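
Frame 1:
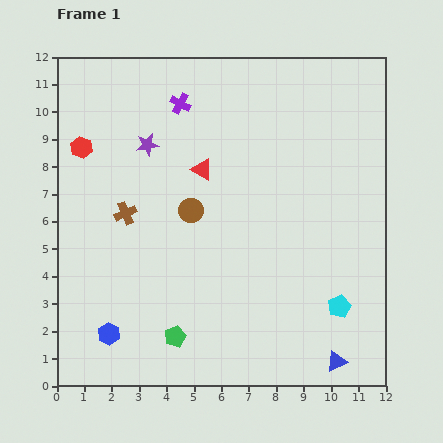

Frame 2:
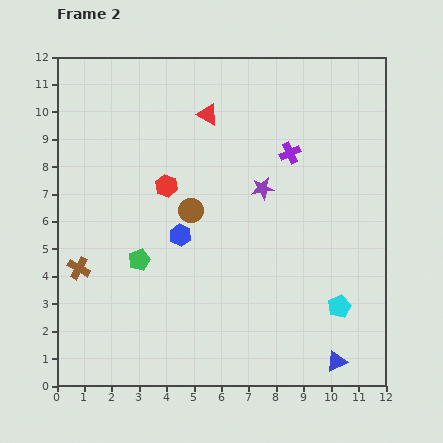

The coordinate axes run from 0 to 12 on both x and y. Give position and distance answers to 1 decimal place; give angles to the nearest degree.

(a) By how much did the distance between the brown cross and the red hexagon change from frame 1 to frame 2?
+1.5

Distance in frame 1: 2.9. Distance in frame 2: 4.4.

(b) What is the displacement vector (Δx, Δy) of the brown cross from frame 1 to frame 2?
(-1.7, -2.0)

The brown cross was at (2.5, 6.3) in frame 1 and (0.8, 4.3) in frame 2.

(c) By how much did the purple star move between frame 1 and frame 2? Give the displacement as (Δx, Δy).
(4.2, -1.6)

The purple star was at (3.3, 8.8) in frame 1 and (7.5, 7.2) in frame 2.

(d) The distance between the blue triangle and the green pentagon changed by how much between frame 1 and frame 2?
+2.1

Distance in frame 1: 6.0. Distance in frame 2: 8.1.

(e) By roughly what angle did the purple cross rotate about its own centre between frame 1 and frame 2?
38° clockwise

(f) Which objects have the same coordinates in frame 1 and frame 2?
the brown circle, the cyan pentagon, the blue triangle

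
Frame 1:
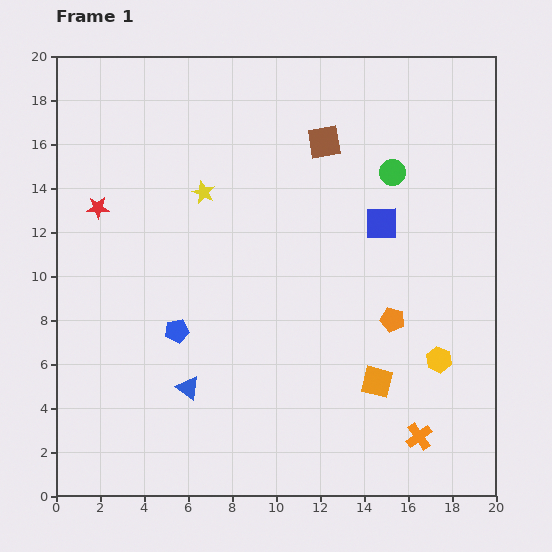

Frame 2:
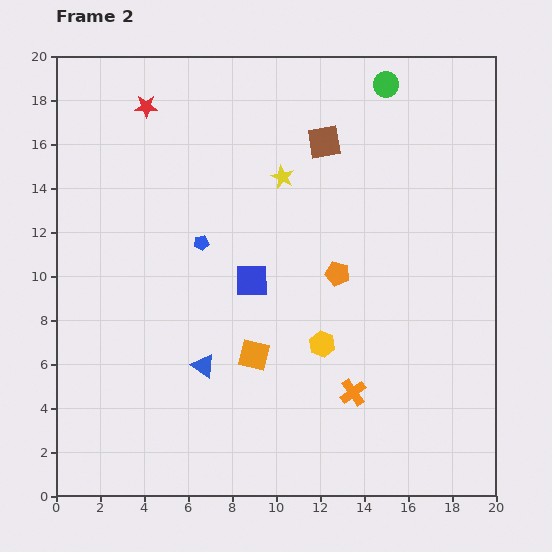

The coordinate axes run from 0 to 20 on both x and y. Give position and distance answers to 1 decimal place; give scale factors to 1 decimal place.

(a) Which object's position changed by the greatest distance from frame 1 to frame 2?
the blue square

(moved 6.4; next 5.7)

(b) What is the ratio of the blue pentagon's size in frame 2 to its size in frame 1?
0.6×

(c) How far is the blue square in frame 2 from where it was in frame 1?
6.4

The blue square moved from (14.8, 12.4) to (8.9, 9.8), a distance of √(5.9² + 2.6²) ≈ 6.4.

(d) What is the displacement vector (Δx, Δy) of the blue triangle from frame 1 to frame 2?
(0.7, 1.0)

The blue triangle was at (6.0, 4.9) in frame 1 and (6.7, 5.9) in frame 2.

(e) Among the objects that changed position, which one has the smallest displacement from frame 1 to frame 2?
the blue triangle

(moved 1.2)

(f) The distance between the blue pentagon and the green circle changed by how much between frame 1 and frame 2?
-1.1

Distance in frame 1: 12.2. Distance in frame 2: 11.1.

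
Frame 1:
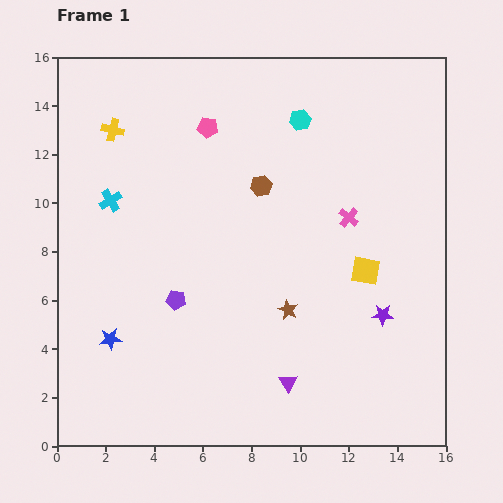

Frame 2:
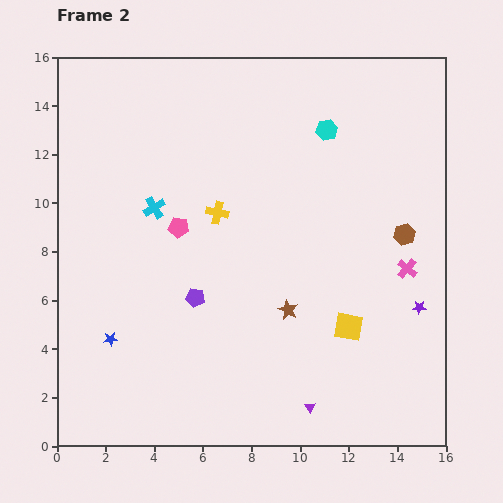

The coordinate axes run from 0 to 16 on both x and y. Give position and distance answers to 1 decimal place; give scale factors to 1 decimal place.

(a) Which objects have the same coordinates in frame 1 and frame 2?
the brown star, the blue star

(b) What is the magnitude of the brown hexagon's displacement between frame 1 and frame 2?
6.2

The brown hexagon moved from (8.4, 10.7) to (14.3, 8.7), a distance of √(5.9² + 2.0²) ≈ 6.2.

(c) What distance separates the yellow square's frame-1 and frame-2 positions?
2.4

The yellow square moved from (12.7, 7.2) to (12.0, 4.9), a distance of √(0.7² + 2.3²) ≈ 2.4.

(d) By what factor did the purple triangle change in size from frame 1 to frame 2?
0.6×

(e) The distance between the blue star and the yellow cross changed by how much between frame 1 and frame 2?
-1.8

Distance in frame 1: 8.6. Distance in frame 2: 6.8.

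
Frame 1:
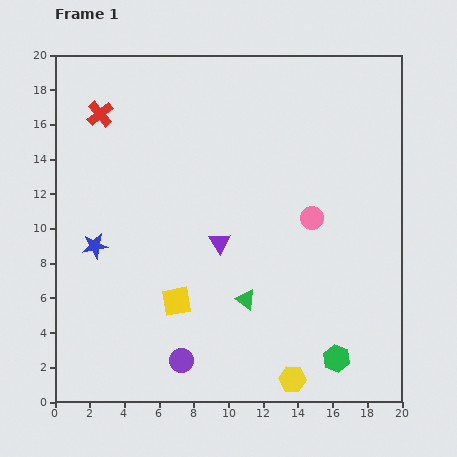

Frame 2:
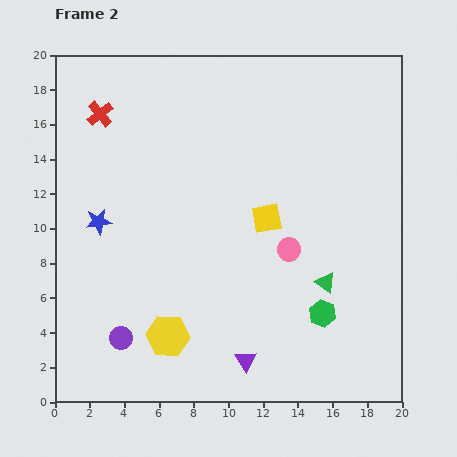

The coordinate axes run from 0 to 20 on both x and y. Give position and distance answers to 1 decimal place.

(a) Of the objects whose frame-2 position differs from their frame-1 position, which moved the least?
the blue star

(moved 1.4)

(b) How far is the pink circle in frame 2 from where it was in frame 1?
2.2

The pink circle moved from (14.8, 10.6) to (13.5, 8.8), a distance of √(1.3² + 1.8²) ≈ 2.2.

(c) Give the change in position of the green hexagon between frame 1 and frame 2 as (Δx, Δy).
(-0.8, 2.6)

The green hexagon was at (16.2, 2.5) in frame 1 and (15.4, 5.1) in frame 2.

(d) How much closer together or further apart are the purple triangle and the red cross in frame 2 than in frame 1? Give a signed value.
+6.4

Distance in frame 1: 10.1. Distance in frame 2: 16.5.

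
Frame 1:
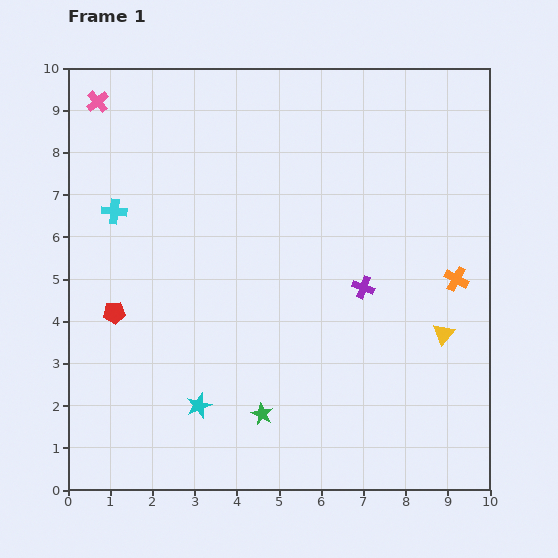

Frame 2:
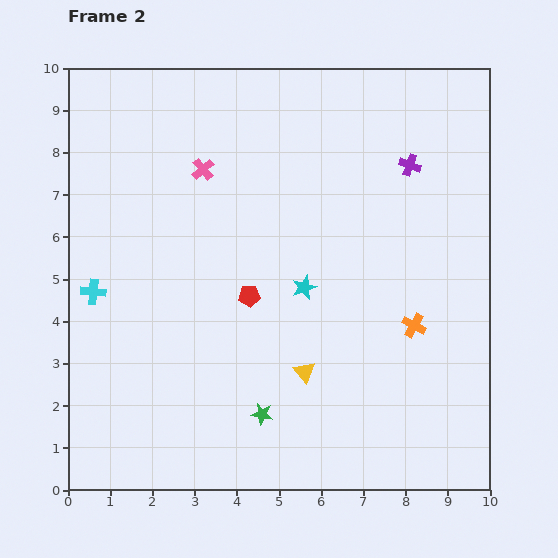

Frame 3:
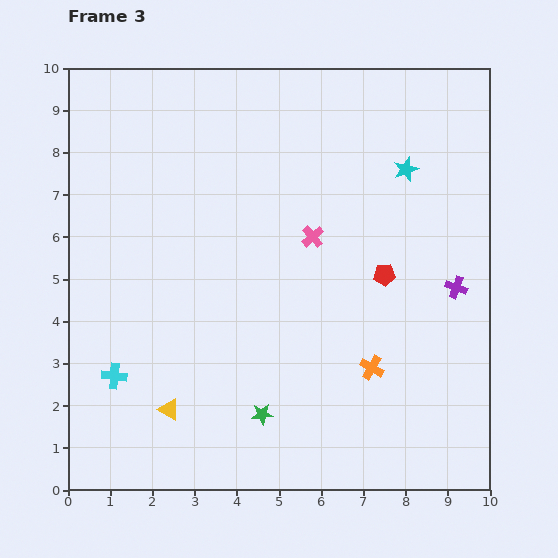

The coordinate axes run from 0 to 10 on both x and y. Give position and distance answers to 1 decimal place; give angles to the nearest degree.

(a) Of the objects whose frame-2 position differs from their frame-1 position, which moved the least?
the orange cross

(moved 1.5)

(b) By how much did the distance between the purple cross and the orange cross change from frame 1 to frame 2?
+1.6

Distance in frame 1: 2.2. Distance in frame 2: 3.8.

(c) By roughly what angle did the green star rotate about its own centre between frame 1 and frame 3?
31° counter-clockwise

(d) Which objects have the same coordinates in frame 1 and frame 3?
the green star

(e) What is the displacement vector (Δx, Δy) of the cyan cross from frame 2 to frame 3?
(0.5, -2.0)

The cyan cross was at (0.6, 4.7) in frame 2 and (1.1, 2.7) in frame 3.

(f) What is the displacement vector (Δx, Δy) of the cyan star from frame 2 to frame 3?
(2.4, 2.8)

The cyan star was at (5.6, 4.8) in frame 2 and (8.0, 7.6) in frame 3.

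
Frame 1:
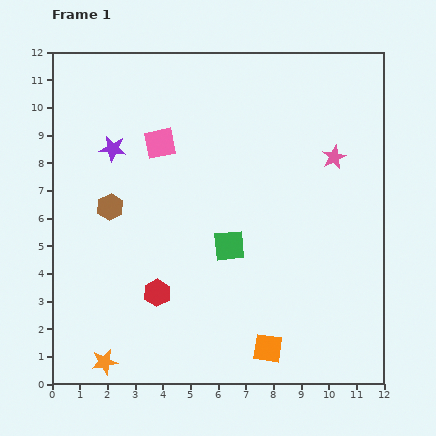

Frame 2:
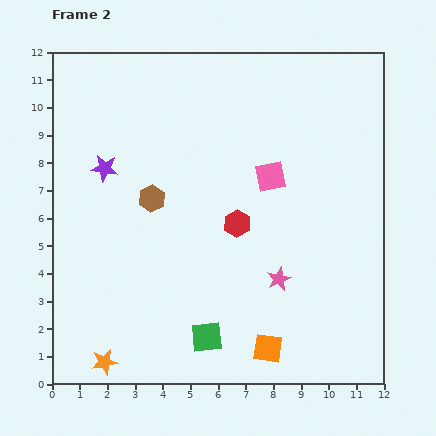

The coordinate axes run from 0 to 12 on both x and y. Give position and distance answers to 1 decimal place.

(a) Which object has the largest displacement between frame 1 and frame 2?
the pink star

(moved 4.8; next 4.2)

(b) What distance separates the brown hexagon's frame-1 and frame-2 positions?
1.5

The brown hexagon moved from (2.1, 6.4) to (3.6, 6.7), a distance of √(1.5² + 0.3²) ≈ 1.5.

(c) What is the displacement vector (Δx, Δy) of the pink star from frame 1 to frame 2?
(-2.0, -4.4)

The pink star was at (10.2, 8.2) in frame 1 and (8.2, 3.8) in frame 2.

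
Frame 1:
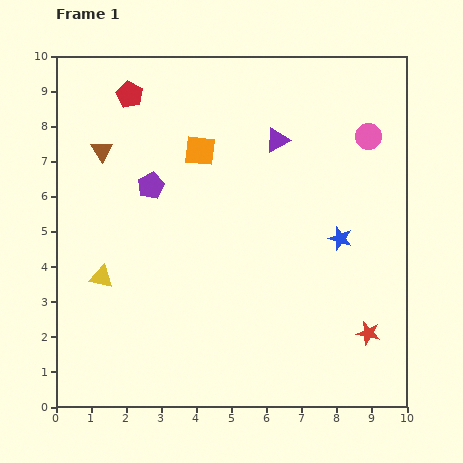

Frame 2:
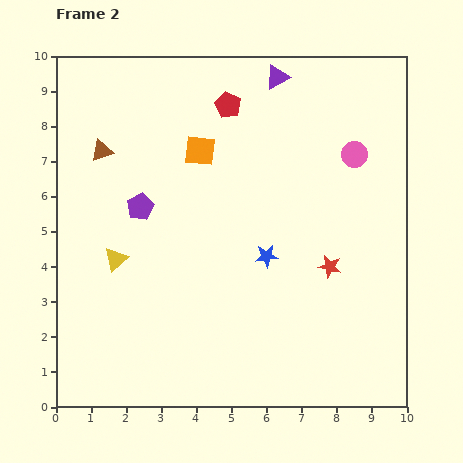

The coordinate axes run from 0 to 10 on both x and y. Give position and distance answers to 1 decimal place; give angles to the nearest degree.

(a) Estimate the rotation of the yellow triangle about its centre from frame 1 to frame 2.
54° counter-clockwise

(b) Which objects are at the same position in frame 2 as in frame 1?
the brown triangle, the orange square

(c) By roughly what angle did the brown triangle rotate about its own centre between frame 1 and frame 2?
44° clockwise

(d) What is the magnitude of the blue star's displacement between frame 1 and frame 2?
2.2

The blue star moved from (8.1, 4.8) to (6.0, 4.3), a distance of √(2.1² + 0.5²) ≈ 2.2.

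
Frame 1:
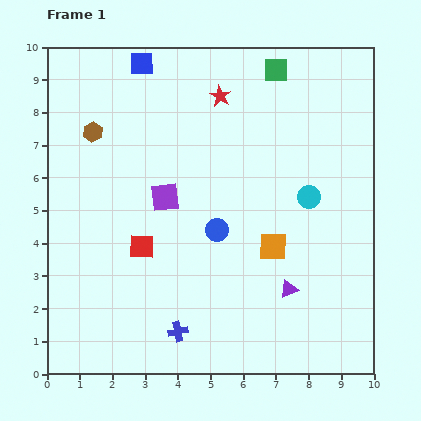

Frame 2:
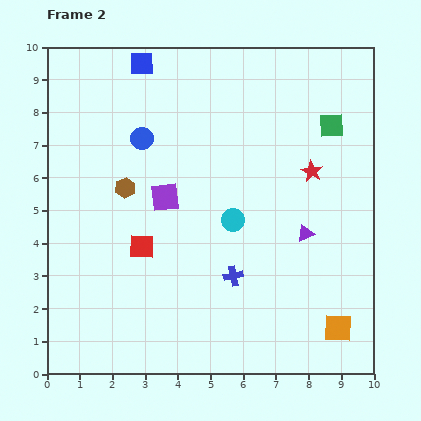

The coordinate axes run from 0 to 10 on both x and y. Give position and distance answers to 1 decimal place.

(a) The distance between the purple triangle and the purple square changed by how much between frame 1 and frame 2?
-0.3

Distance in frame 1: 4.7. Distance in frame 2: 4.4.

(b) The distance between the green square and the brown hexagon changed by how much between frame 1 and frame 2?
+0.7

Distance in frame 1: 5.9. Distance in frame 2: 6.6.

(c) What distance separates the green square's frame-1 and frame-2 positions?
2.4

The green square moved from (7.0, 9.3) to (8.7, 7.6), a distance of √(1.7² + 1.7²) ≈ 2.4.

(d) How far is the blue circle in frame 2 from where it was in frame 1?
3.6

The blue circle moved from (5.2, 4.4) to (2.9, 7.2), a distance of √(2.3² + 2.8²) ≈ 3.6.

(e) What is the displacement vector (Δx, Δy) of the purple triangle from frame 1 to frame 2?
(0.5, 1.7)

The purple triangle was at (7.4, 2.6) in frame 1 and (7.9, 4.3) in frame 2.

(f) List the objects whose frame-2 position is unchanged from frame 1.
the red square, the blue square, the purple square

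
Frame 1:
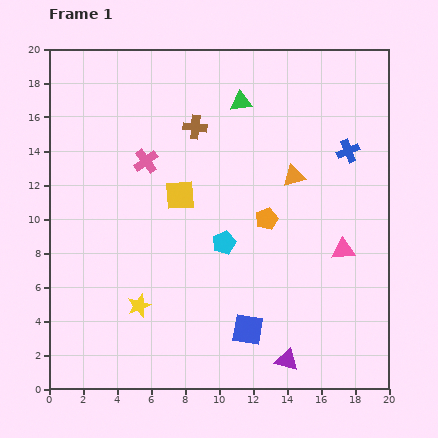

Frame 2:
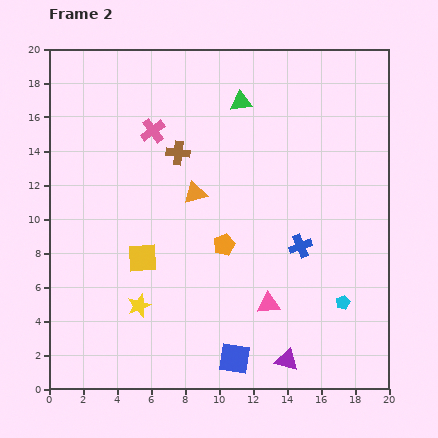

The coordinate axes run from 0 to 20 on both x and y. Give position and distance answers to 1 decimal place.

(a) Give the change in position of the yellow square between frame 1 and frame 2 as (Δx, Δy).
(-2.2, -3.7)

The yellow square was at (7.7, 11.4) in frame 1 and (5.5, 7.7) in frame 2.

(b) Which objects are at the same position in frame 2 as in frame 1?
the yellow star, the purple triangle, the green triangle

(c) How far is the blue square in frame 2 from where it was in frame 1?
1.9

The blue square moved from (11.7, 3.5) to (10.9, 1.8), a distance of √(0.8² + 1.7²) ≈ 1.9.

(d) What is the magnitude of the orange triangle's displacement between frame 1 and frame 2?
5.9

The orange triangle moved from (14.4, 12.5) to (8.6, 11.5), a distance of √(5.8² + 1.0²) ≈ 5.9.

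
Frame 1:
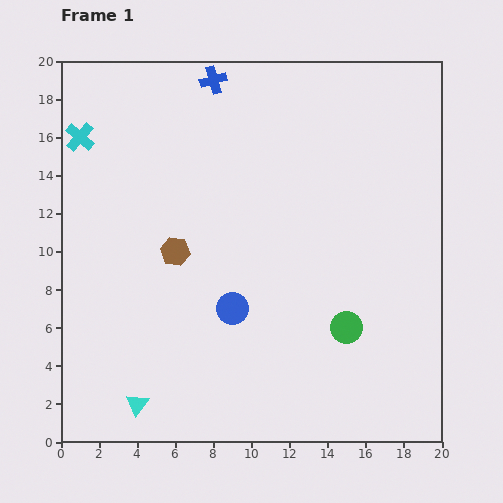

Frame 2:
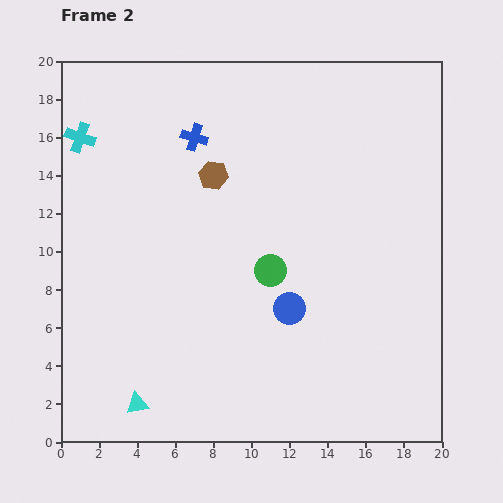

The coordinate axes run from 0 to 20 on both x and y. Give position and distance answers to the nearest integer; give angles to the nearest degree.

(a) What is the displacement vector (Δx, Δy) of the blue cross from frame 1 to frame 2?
(-1, -3)

The blue cross was at (8, 19) in frame 1 and (7, 16) in frame 2.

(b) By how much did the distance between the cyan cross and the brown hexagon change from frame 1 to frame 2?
-1

Distance in frame 1: 8. Distance in frame 2: 7.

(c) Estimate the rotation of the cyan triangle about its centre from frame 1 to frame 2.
44° clockwise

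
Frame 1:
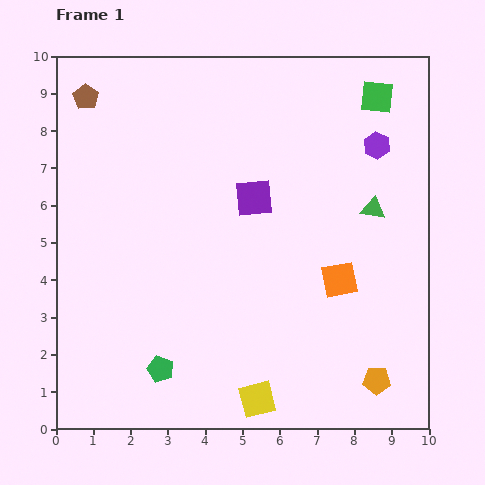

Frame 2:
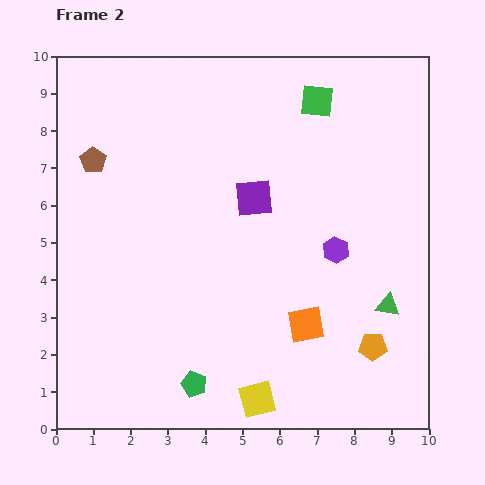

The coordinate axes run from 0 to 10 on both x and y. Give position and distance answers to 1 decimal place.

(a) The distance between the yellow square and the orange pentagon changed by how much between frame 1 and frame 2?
+0.2

Distance in frame 1: 3.2. Distance in frame 2: 3.4.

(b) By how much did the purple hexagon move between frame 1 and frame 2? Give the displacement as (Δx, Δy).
(-1.1, -2.8)

The purple hexagon was at (8.6, 7.6) in frame 1 and (7.5, 4.8) in frame 2.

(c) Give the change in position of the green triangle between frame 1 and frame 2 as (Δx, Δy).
(0.4, -2.6)

The green triangle was at (8.5, 5.9) in frame 1 and (8.9, 3.3) in frame 2.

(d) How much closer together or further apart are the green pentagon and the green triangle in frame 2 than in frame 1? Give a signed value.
-1.5

Distance in frame 1: 7.1. Distance in frame 2: 5.6.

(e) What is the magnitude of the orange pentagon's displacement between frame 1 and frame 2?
0.9

The orange pentagon moved from (8.6, 1.3) to (8.5, 2.2), a distance of √(0.1² + 0.9²) ≈ 0.9.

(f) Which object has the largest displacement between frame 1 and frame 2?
the purple hexagon

(moved 3.0; next 2.6)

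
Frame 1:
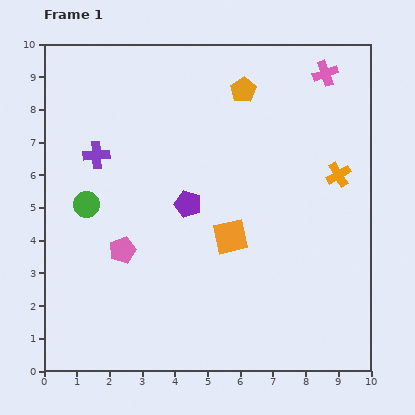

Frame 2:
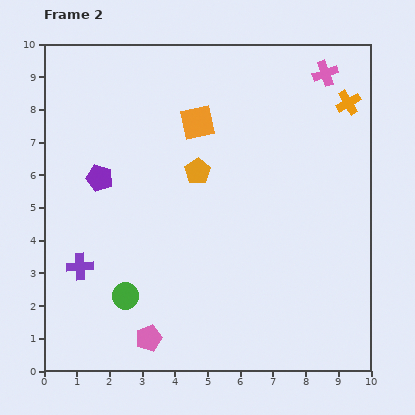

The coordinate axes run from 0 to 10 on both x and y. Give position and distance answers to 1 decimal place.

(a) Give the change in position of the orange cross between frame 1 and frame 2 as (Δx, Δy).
(0.3, 2.2)

The orange cross was at (9.0, 6.0) in frame 1 and (9.3, 8.2) in frame 2.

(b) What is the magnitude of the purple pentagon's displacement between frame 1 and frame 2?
2.8

The purple pentagon moved from (4.4, 5.1) to (1.7, 5.9), a distance of √(2.7² + 0.8²) ≈ 2.8.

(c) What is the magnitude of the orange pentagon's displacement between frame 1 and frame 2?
2.9

The orange pentagon moved from (6.1, 8.6) to (4.7, 6.1), a distance of √(1.4² + 2.5²) ≈ 2.9.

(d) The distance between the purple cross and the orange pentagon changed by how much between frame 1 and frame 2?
-0.3

Distance in frame 1: 4.9. Distance in frame 2: 4.6.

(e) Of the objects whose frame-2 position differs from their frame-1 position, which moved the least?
the orange cross

(moved 2.2)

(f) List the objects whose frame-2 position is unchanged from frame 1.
the pink cross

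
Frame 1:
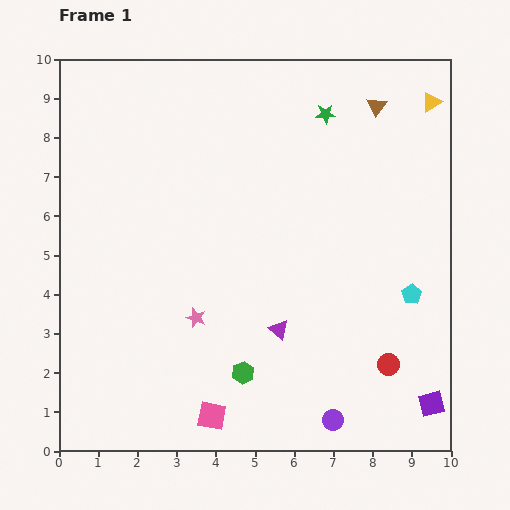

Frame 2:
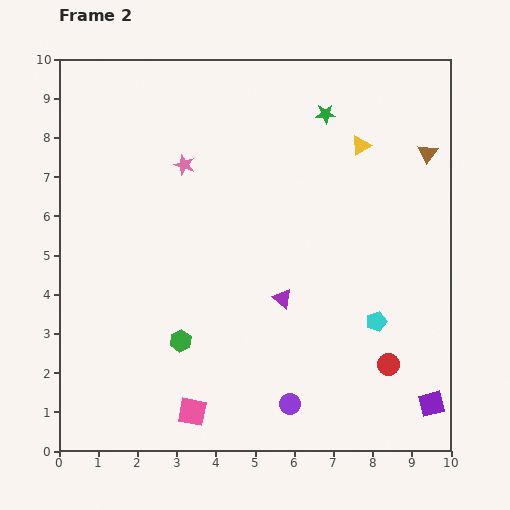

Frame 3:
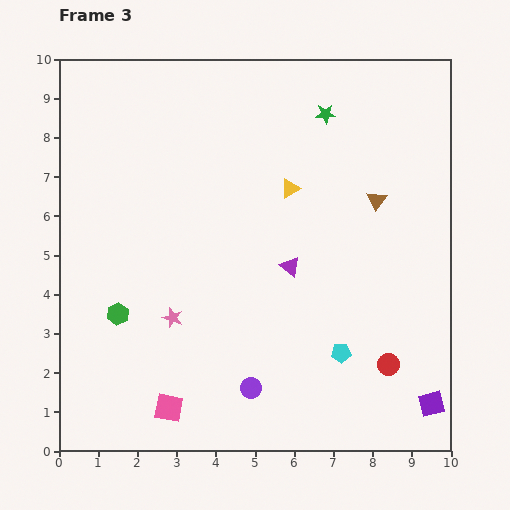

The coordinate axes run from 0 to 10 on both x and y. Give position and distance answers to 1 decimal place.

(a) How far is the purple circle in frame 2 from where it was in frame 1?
1.2

The purple circle moved from (7.0, 0.8) to (5.9, 1.2), a distance of √(1.1² + 0.4²) ≈ 1.2.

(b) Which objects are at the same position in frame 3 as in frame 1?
the purple square, the red circle, the green star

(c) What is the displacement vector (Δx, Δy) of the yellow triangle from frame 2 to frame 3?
(-1.8, -1.1)

The yellow triangle was at (7.7, 7.8) in frame 2 and (5.9, 6.7) in frame 3.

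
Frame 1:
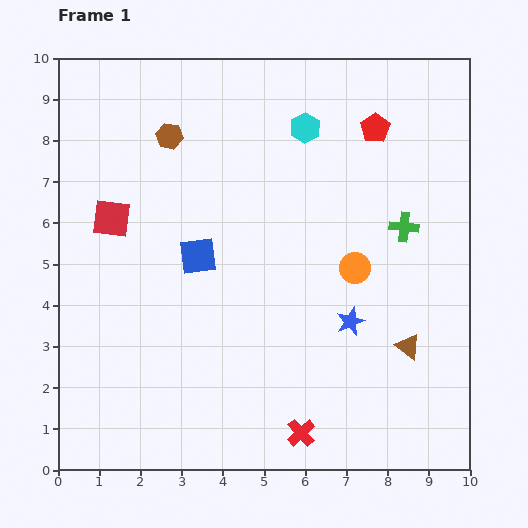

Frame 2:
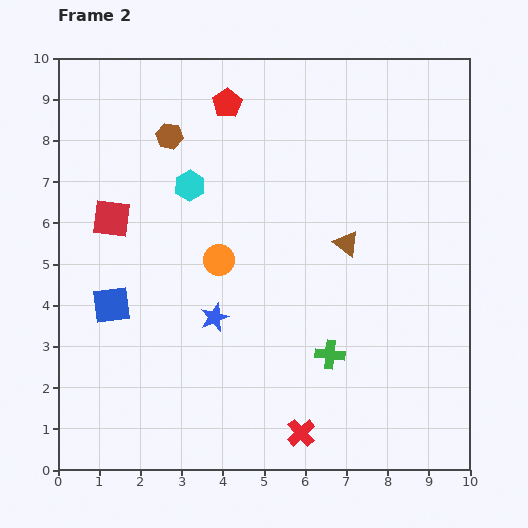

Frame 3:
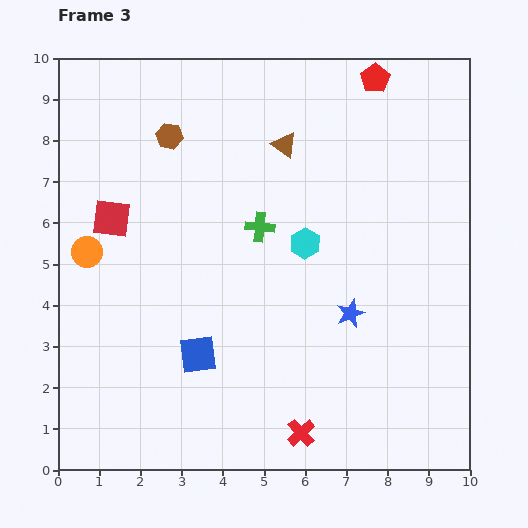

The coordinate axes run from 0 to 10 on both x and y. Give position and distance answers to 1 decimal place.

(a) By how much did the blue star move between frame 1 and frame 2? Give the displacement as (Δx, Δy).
(-3.3, 0.1)

The blue star was at (7.1, 3.6) in frame 1 and (3.8, 3.7) in frame 2.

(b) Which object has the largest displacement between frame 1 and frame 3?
the orange circle

(moved 6.5; next 5.7)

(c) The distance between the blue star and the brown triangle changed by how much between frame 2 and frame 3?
+0.7

Distance in frame 2: 3.7. Distance in frame 3: 4.4.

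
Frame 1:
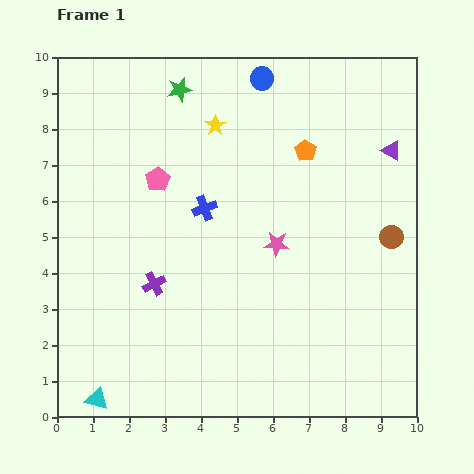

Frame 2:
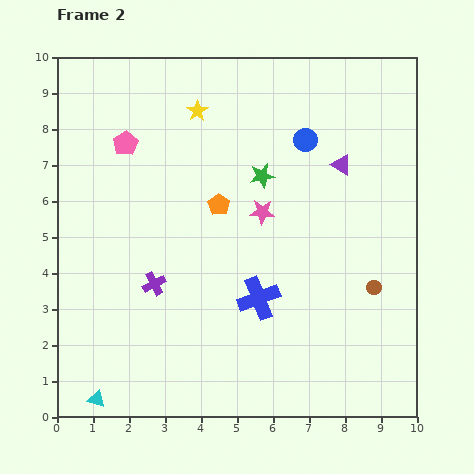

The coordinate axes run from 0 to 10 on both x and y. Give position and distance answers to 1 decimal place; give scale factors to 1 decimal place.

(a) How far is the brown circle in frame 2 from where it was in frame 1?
1.5

The brown circle moved from (9.3, 5.0) to (8.8, 3.6), a distance of √(0.5² + 1.4²) ≈ 1.5.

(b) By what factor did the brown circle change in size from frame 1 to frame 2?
0.6×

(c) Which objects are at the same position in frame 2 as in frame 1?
the purple cross, the cyan triangle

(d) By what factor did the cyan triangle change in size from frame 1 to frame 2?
0.8×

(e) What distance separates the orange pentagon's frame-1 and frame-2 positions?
2.8

The orange pentagon moved from (6.9, 7.4) to (4.5, 5.9), a distance of √(2.4² + 1.5²) ≈ 2.8.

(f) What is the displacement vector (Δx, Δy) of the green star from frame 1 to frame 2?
(2.3, -2.4)

The green star was at (3.4, 9.1) in frame 1 and (5.7, 6.7) in frame 2.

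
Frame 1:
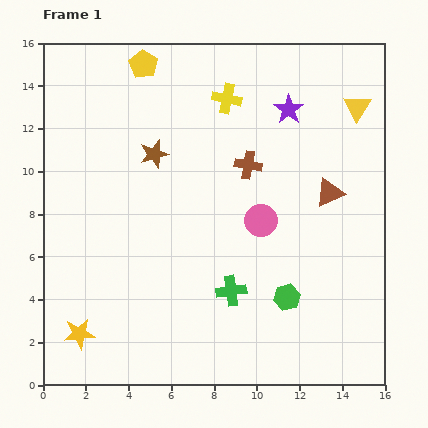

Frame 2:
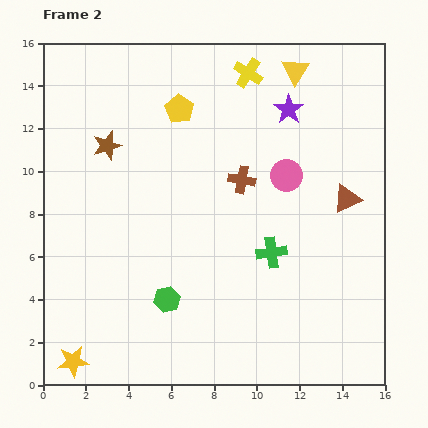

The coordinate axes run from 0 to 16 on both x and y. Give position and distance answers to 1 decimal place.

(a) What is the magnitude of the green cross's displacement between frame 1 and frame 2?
2.6

The green cross moved from (8.8, 4.4) to (10.7, 6.2), a distance of √(1.9² + 1.8²) ≈ 2.6.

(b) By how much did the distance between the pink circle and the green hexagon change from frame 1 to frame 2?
+4.3

Distance in frame 1: 3.8. Distance in frame 2: 8.1.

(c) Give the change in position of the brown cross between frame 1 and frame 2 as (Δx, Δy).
(-0.3, -0.7)

The brown cross was at (9.6, 10.3) in frame 1 and (9.3, 9.6) in frame 2.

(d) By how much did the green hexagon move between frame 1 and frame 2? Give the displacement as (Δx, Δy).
(-5.6, -0.1)

The green hexagon was at (11.4, 4.1) in frame 1 and (5.8, 4.0) in frame 2.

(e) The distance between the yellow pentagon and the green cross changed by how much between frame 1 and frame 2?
-3.4

Distance in frame 1: 11.4. Distance in frame 2: 8.0.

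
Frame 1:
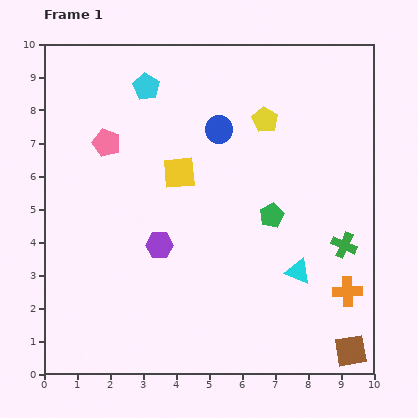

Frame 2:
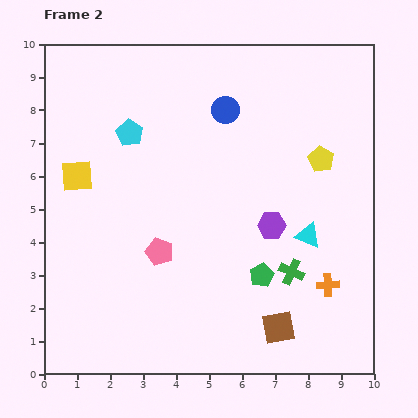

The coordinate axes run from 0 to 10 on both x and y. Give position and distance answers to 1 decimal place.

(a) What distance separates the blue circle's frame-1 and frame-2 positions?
0.6

The blue circle moved from (5.3, 7.4) to (5.5, 8.0), a distance of √(0.2² + 0.6²) ≈ 0.6.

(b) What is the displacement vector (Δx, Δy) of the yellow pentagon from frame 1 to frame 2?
(1.7, -1.2)

The yellow pentagon was at (6.7, 7.7) in frame 1 and (8.4, 6.5) in frame 2.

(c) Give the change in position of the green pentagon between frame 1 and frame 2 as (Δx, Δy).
(-0.3, -1.8)

The green pentagon was at (6.9, 4.8) in frame 1 and (6.6, 3.0) in frame 2.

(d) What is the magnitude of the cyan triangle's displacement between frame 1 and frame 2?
1.1

The cyan triangle moved from (7.7, 3.1) to (8.0, 4.2), a distance of √(0.3² + 1.1²) ≈ 1.1.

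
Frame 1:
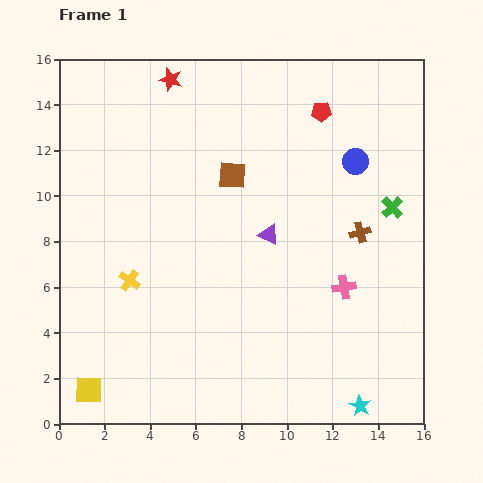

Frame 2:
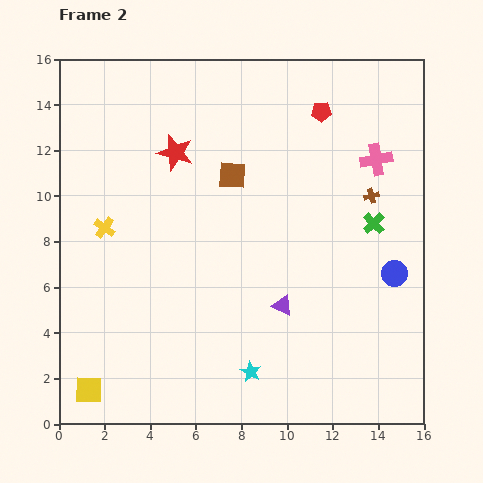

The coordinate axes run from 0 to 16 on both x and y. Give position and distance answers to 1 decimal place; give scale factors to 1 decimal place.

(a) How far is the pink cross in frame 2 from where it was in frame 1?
5.8

The pink cross moved from (12.5, 6.0) to (13.9, 11.6), a distance of √(1.4² + 5.6²) ≈ 5.8.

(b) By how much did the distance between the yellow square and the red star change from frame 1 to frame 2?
-3.0

Distance in frame 1: 14.1. Distance in frame 2: 11.1.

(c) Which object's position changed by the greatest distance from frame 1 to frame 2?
the pink cross

(moved 5.8; next 5.2)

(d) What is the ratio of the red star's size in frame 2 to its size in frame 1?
1.6×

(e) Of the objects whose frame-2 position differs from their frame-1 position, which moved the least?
the green cross

(moved 1.1)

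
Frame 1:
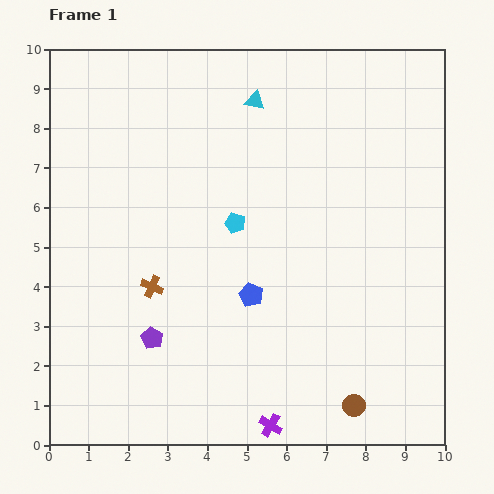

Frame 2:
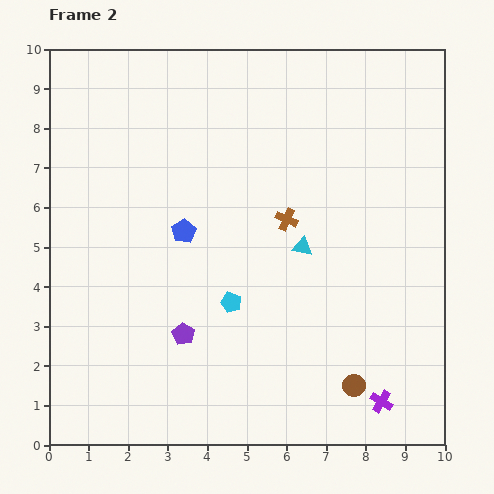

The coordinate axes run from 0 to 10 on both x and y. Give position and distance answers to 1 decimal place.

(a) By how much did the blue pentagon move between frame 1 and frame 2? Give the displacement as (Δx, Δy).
(-1.7, 1.6)

The blue pentagon was at (5.1, 3.8) in frame 1 and (3.4, 5.4) in frame 2.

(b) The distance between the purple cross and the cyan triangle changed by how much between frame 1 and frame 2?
-3.8

Distance in frame 1: 8.2. Distance in frame 2: 4.4.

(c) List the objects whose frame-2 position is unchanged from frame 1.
none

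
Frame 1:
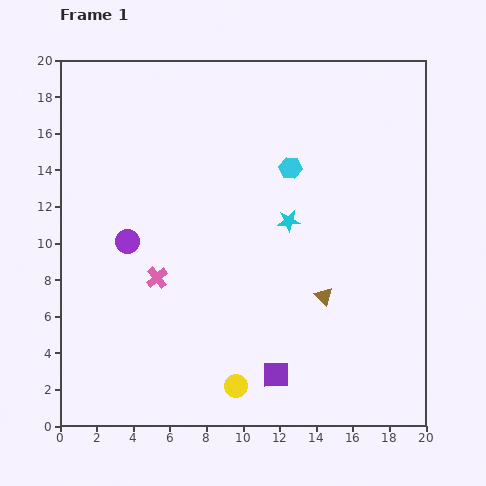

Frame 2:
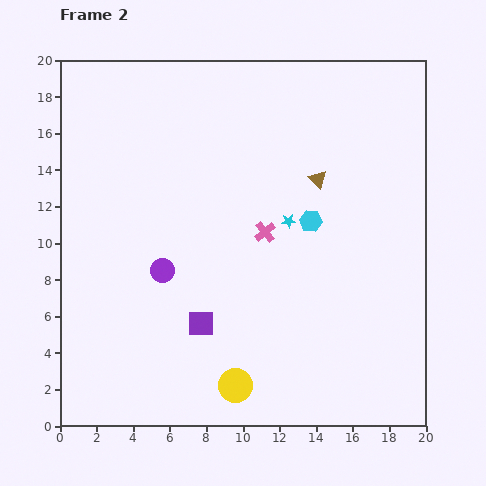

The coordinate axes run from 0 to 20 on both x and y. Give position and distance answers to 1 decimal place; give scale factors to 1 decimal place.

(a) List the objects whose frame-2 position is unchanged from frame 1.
the cyan star, the yellow circle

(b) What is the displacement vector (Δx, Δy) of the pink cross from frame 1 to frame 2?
(5.9, 2.5)

The pink cross was at (5.3, 8.1) in frame 1 and (11.2, 10.6) in frame 2.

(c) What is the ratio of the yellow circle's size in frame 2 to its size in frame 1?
1.5×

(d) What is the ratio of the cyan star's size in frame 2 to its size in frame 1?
0.6×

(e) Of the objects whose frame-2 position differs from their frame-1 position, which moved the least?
the purple circle

(moved 2.5)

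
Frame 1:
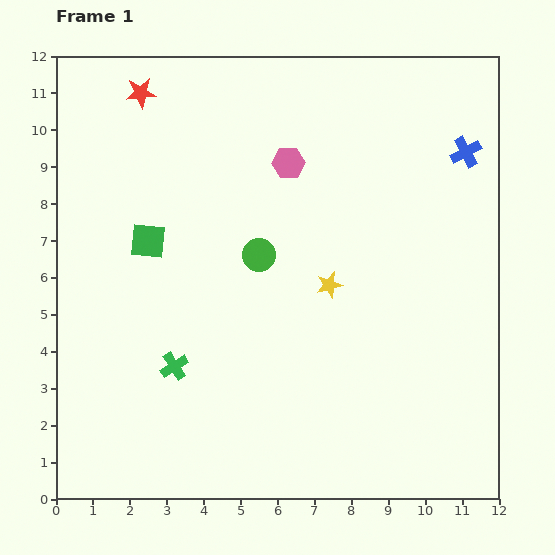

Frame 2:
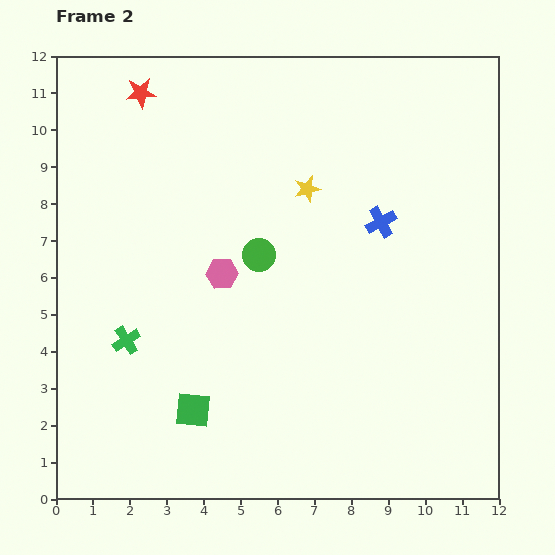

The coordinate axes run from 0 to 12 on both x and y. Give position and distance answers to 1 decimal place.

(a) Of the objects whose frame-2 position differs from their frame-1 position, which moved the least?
the green cross

(moved 1.5)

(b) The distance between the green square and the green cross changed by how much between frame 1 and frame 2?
-0.9

Distance in frame 1: 3.5. Distance in frame 2: 2.6.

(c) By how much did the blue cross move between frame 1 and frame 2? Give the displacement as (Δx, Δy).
(-2.3, -1.9)

The blue cross was at (11.1, 9.4) in frame 1 and (8.8, 7.5) in frame 2.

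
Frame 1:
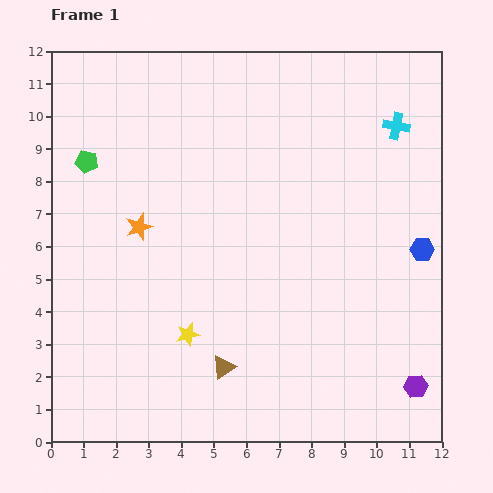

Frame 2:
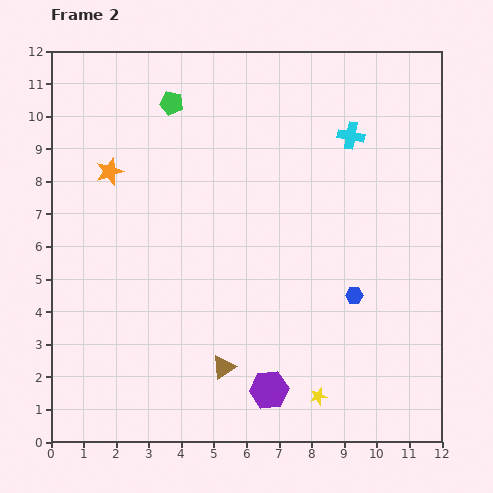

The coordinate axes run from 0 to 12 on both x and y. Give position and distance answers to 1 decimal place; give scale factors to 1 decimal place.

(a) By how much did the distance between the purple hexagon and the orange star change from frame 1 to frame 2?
-1.5

Distance in frame 1: 9.8. Distance in frame 2: 8.3.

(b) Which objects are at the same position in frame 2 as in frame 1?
the brown triangle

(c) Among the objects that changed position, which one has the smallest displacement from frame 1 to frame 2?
the cyan cross

(moved 1.4)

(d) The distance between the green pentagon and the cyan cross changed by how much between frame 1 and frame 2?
-4.0

Distance in frame 1: 9.6. Distance in frame 2: 5.6.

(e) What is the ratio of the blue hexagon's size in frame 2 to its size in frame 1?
0.7×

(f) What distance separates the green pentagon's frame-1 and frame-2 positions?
3.2

The green pentagon moved from (1.1, 8.6) to (3.7, 10.4), a distance of √(2.6² + 1.8²) ≈ 3.2.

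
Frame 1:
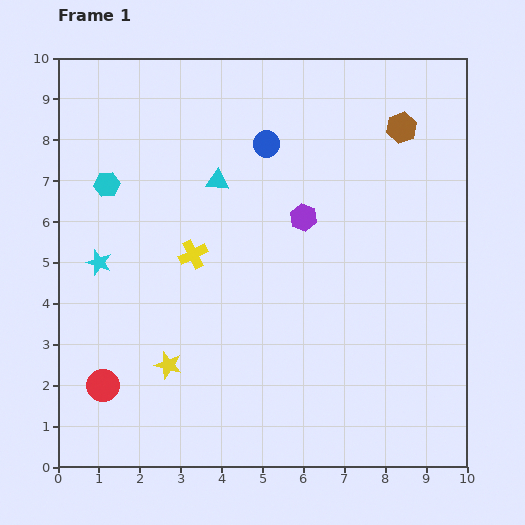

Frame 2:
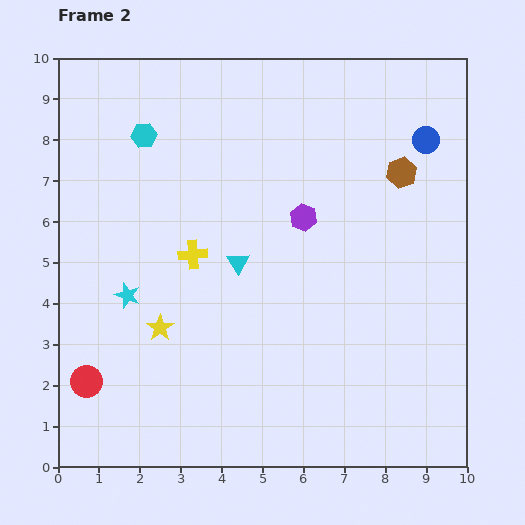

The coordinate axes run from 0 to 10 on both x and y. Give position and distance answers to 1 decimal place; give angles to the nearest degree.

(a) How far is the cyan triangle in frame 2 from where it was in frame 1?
2.1

The cyan triangle moved from (3.9, 7.0) to (4.4, 5.0), a distance of √(0.5² + 2.0²) ≈ 2.1.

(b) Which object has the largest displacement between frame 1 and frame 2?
the blue circle

(moved 3.9; next 2.1)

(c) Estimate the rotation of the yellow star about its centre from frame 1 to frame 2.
22° clockwise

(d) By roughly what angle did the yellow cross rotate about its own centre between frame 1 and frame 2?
22° clockwise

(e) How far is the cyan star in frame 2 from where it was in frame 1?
1.1

The cyan star moved from (1.0, 5.0) to (1.7, 4.2), a distance of √(0.7² + 0.8²) ≈ 1.1.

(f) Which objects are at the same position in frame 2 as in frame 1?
the yellow cross, the purple hexagon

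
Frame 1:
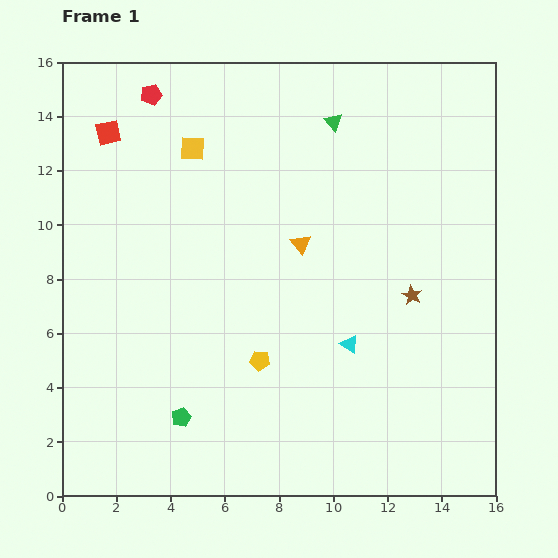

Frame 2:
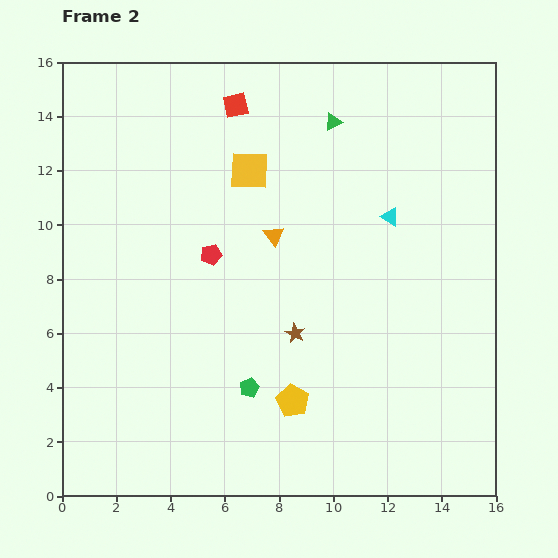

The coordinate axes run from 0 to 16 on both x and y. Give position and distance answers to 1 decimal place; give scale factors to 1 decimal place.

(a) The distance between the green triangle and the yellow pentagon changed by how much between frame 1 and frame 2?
+1.2

Distance in frame 1: 9.2. Distance in frame 2: 10.4.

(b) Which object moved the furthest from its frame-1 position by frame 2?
the red pentagon

(moved 6.3; next 4.9)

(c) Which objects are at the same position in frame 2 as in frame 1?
the green triangle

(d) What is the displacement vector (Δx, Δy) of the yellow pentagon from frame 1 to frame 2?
(1.2, -1.5)

The yellow pentagon was at (7.3, 5.0) in frame 1 and (8.5, 3.5) in frame 2.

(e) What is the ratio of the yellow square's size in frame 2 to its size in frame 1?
1.6×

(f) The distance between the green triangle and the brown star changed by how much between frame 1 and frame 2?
+0.9

Distance in frame 1: 7.0. Distance in frame 2: 7.9.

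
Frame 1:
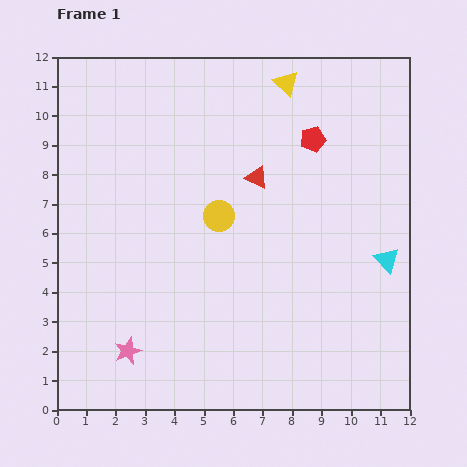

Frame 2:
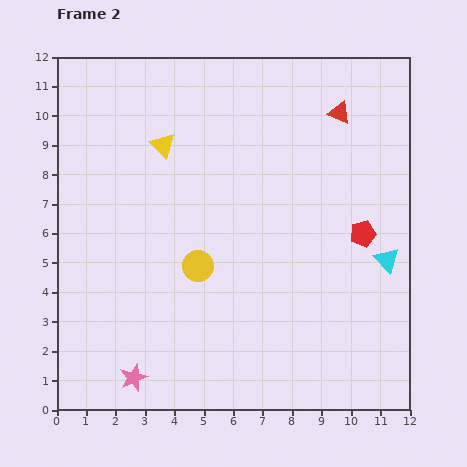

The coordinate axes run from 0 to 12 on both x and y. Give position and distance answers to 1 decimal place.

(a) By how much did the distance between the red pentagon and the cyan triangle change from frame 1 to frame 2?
-3.6

Distance in frame 1: 4.8. Distance in frame 2: 1.2.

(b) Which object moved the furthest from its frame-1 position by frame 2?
the yellow triangle

(moved 4.7; next 3.6)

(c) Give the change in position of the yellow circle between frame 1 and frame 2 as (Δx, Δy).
(-0.7, -1.7)

The yellow circle was at (5.5, 6.6) in frame 1 and (4.8, 4.9) in frame 2.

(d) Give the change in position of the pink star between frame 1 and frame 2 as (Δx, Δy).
(0.2, -0.9)

The pink star was at (2.4, 2.0) in frame 1 and (2.6, 1.1) in frame 2.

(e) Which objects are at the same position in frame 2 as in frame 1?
the cyan triangle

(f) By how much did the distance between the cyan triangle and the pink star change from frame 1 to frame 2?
+0.2

Distance in frame 1: 9.3. Distance in frame 2: 9.5.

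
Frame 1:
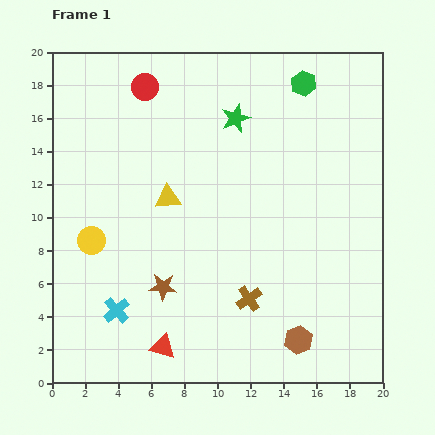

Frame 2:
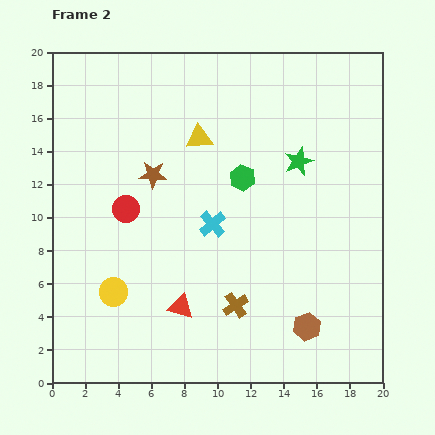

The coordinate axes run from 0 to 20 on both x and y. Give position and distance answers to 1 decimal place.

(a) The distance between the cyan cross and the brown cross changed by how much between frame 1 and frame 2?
-2.9

Distance in frame 1: 8.0. Distance in frame 2: 5.1.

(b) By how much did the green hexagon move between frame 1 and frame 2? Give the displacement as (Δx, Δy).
(-3.7, -5.7)

The green hexagon was at (15.2, 18.1) in frame 1 and (11.5, 12.4) in frame 2.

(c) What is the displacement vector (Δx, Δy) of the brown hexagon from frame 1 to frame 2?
(0.5, 0.8)

The brown hexagon was at (14.9, 2.6) in frame 1 and (15.4, 3.4) in frame 2.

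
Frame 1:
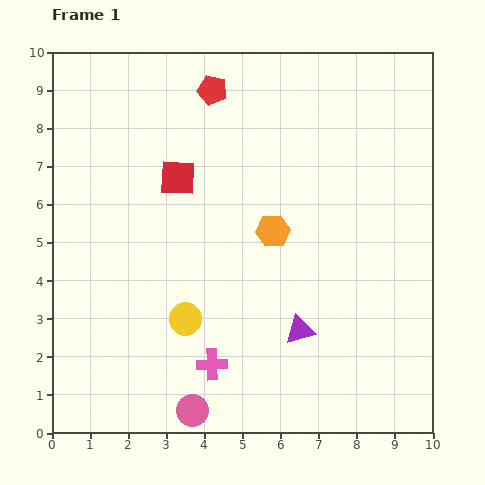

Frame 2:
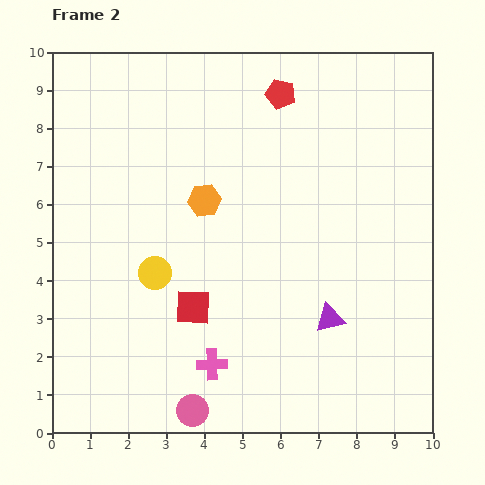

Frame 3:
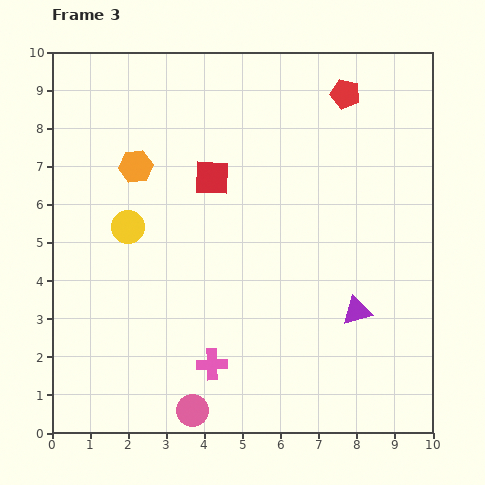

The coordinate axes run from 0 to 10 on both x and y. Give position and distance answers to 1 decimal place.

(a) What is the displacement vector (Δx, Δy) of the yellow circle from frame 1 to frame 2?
(-0.8, 1.2)

The yellow circle was at (3.5, 3.0) in frame 1 and (2.7, 4.2) in frame 2.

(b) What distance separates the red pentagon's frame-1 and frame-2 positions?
1.8

The red pentagon moved from (4.2, 9.0) to (6.0, 8.9), a distance of √(1.8² + 0.1²) ≈ 1.8.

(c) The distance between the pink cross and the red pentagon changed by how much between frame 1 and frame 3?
+0.7

Distance in frame 1: 7.2. Distance in frame 3: 7.9.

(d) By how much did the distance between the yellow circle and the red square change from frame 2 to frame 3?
+1.3

Distance in frame 2: 1.3. Distance in frame 3: 2.6.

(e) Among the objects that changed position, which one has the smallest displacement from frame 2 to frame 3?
the purple triangle

(moved 0.7)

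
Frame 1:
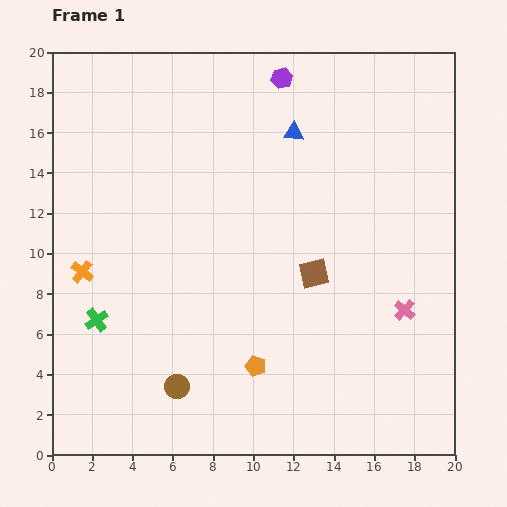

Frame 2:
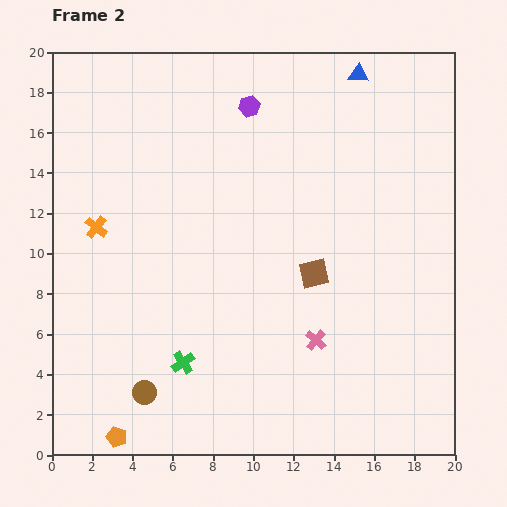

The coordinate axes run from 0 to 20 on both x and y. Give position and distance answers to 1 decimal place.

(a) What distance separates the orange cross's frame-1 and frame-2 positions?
2.3

The orange cross moved from (1.5, 9.1) to (2.2, 11.3), a distance of √(0.7² + 2.2²) ≈ 2.3.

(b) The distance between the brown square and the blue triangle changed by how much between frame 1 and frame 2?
+3.0

Distance in frame 1: 7.1. Distance in frame 2: 10.1.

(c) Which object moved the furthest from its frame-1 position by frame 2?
the orange pentagon

(moved 7.7; next 4.8)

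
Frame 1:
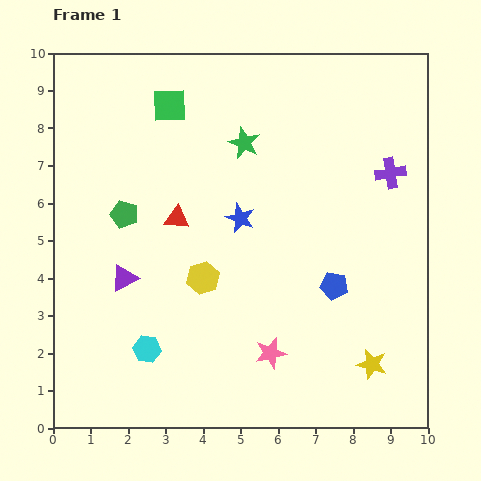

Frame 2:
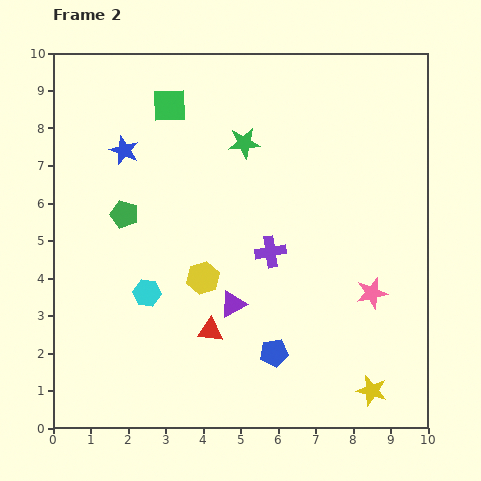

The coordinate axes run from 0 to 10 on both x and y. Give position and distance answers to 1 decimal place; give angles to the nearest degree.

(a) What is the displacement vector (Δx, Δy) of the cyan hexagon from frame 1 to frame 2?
(0.0, 1.5)

The cyan hexagon was at (2.5, 2.1) in frame 1 and (2.5, 3.6) in frame 2.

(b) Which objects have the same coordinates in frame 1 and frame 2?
the green pentagon, the green square, the yellow hexagon, the green star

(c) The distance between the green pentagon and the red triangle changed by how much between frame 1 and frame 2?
+2.5

Distance in frame 1: 1.4. Distance in frame 2: 3.9.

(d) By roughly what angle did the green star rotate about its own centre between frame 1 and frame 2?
30° counter-clockwise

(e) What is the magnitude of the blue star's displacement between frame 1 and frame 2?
3.6

The blue star moved from (5.0, 5.6) to (1.9, 7.4), a distance of √(3.1² + 1.8²) ≈ 3.6.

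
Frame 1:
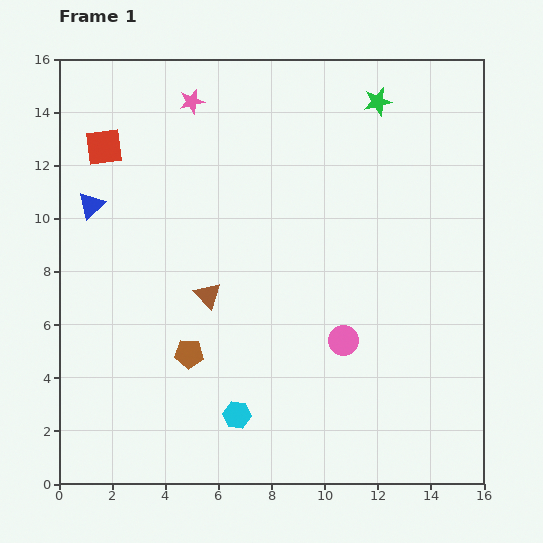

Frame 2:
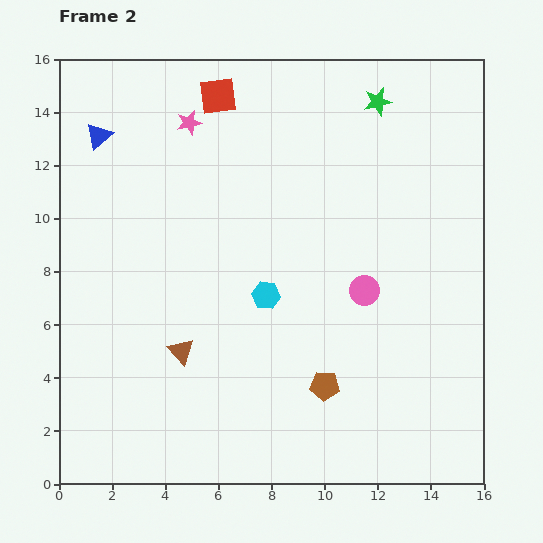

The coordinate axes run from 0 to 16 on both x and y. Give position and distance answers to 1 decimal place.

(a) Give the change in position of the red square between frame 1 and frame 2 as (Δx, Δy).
(4.3, 1.9)

The red square was at (1.7, 12.7) in frame 1 and (6.0, 14.6) in frame 2.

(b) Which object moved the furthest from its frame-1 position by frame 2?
the brown pentagon

(moved 5.2; next 4.7)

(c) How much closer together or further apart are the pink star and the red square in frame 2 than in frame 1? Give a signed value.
-2.2

Distance in frame 1: 3.7. Distance in frame 2: 1.5.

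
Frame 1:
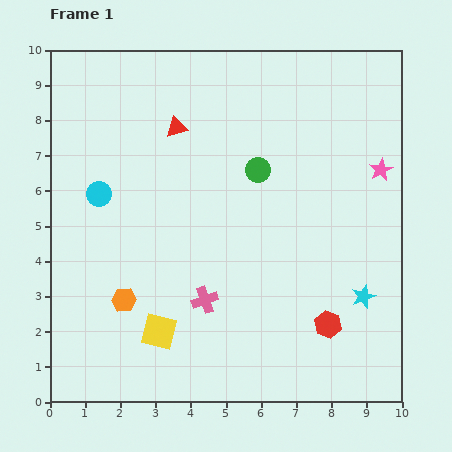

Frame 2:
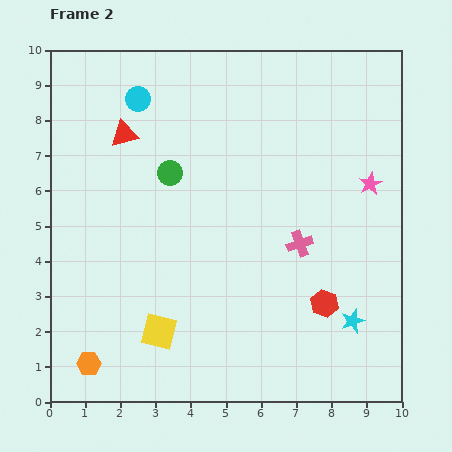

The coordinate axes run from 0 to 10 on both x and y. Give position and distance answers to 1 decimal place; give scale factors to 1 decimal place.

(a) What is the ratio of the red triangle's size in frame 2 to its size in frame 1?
1.3×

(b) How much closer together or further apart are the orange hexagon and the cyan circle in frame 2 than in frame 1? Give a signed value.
+4.5

Distance in frame 1: 3.1. Distance in frame 2: 7.6.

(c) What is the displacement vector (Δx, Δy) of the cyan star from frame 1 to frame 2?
(-0.3, -0.7)

The cyan star was at (8.9, 3.0) in frame 1 and (8.6, 2.3) in frame 2.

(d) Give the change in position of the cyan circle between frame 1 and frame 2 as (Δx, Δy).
(1.1, 2.7)

The cyan circle was at (1.4, 5.9) in frame 1 and (2.5, 8.6) in frame 2.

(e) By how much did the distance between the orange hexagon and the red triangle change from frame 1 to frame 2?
+1.5

Distance in frame 1: 5.1. Distance in frame 2: 6.6.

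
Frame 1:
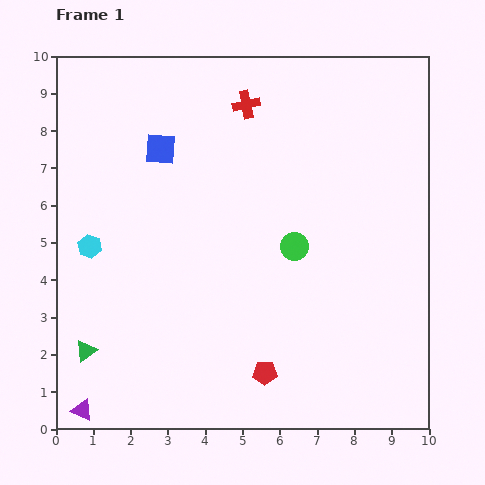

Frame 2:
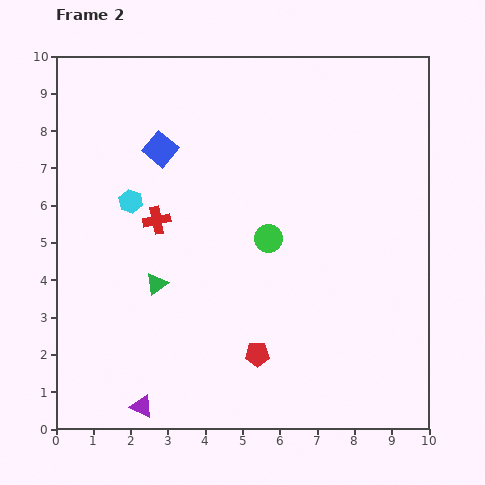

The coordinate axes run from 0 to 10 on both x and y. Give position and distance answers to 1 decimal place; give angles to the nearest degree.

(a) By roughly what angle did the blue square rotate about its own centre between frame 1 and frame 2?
36° clockwise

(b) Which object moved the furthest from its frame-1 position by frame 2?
the red cross

(moved 3.9; next 2.6)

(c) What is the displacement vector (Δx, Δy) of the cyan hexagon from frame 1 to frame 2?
(1.1, 1.2)

The cyan hexagon was at (0.9, 4.9) in frame 1 and (2.0, 6.1) in frame 2.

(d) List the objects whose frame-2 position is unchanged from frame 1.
the blue square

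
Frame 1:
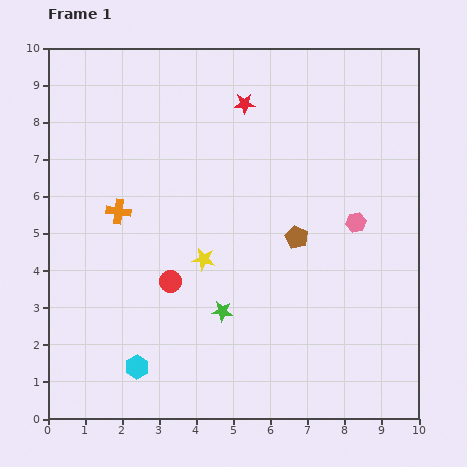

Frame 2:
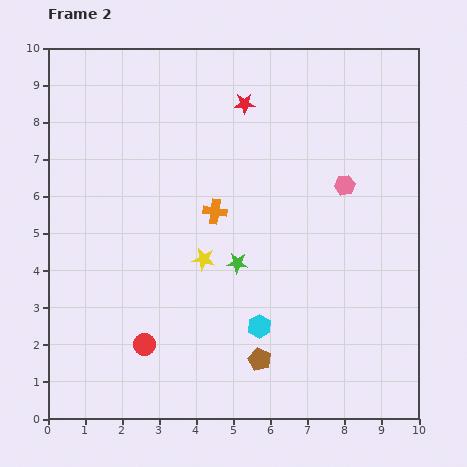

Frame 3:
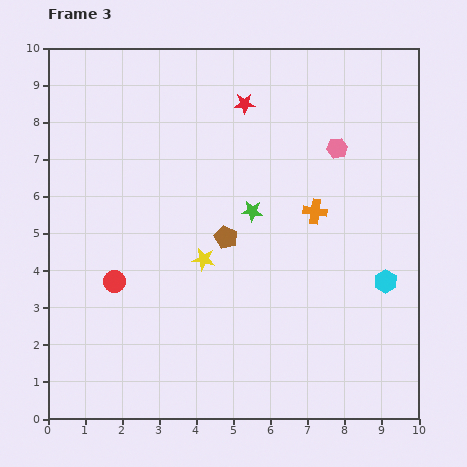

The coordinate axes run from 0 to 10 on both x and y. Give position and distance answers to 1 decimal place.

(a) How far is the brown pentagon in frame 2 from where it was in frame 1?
3.4

The brown pentagon moved from (6.7, 4.9) to (5.7, 1.6), a distance of √(1.0² + 3.3²) ≈ 3.4.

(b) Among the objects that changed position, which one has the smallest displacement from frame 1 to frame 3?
the red circle

(moved 1.5)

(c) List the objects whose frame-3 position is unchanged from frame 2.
the red star, the yellow star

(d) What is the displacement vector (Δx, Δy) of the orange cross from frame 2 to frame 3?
(2.7, 0.0)

The orange cross was at (4.5, 5.6) in frame 2 and (7.2, 5.6) in frame 3.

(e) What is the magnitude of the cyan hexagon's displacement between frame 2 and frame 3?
3.6

The cyan hexagon moved from (5.7, 2.5) to (9.1, 3.7), a distance of √(3.4² + 1.2²) ≈ 3.6.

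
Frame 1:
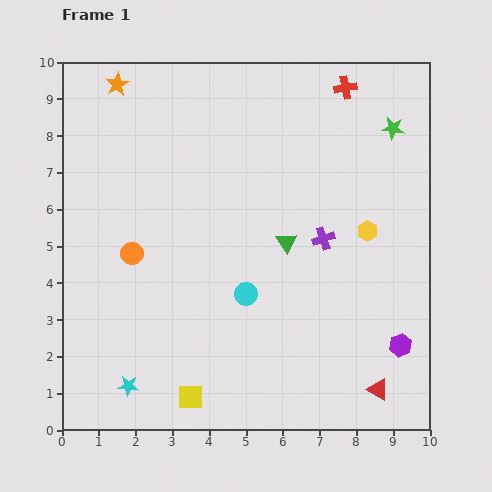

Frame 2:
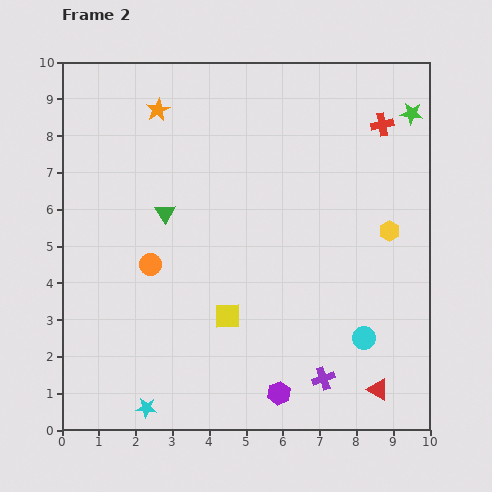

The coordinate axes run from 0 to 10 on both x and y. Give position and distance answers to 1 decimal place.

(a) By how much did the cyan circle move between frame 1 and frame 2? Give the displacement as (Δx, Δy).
(3.2, -1.2)

The cyan circle was at (5.0, 3.7) in frame 1 and (8.2, 2.5) in frame 2.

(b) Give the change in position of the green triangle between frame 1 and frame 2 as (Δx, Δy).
(-3.3, 0.8)

The green triangle was at (6.1, 5.1) in frame 1 and (2.8, 5.9) in frame 2.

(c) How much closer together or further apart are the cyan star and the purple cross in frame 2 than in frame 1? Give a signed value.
-1.7

Distance in frame 1: 6.6. Distance in frame 2: 4.9.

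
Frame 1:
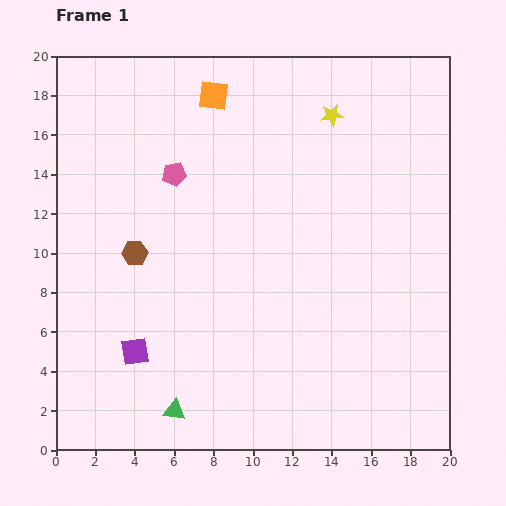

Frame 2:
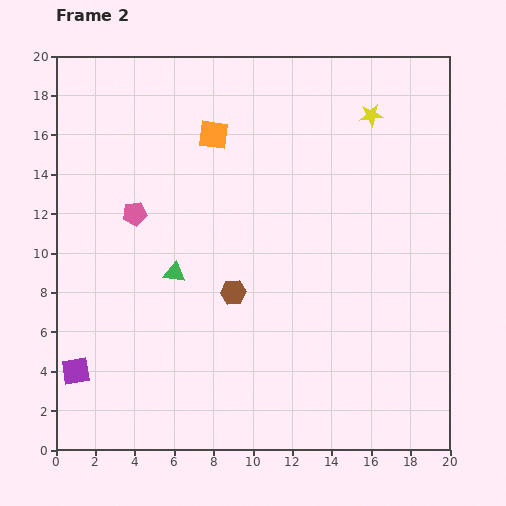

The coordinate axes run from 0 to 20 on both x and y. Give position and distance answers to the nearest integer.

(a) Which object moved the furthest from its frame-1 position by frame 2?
the green triangle

(moved 7; next 5)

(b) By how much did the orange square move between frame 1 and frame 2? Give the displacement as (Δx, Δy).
(0, -2)

The orange square was at (8, 18) in frame 1 and (8, 16) in frame 2.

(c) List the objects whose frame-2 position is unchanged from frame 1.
none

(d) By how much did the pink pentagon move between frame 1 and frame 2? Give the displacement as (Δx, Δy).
(-2, -2)

The pink pentagon was at (6, 14) in frame 1 and (4, 12) in frame 2.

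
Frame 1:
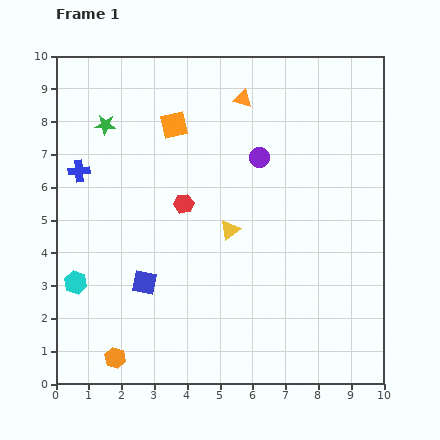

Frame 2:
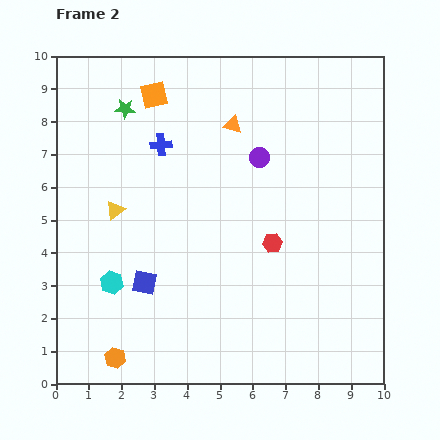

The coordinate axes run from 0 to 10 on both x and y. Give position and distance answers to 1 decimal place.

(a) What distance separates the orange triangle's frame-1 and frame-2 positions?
0.9

The orange triangle moved from (5.7, 8.7) to (5.4, 7.9), a distance of √(0.3² + 0.8²) ≈ 0.9.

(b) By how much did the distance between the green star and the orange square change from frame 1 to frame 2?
-1.1

Distance in frame 1: 2.1. Distance in frame 2: 1.0.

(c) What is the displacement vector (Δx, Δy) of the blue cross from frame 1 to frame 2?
(2.5, 0.8)

The blue cross was at (0.7, 6.5) in frame 1 and (3.2, 7.3) in frame 2.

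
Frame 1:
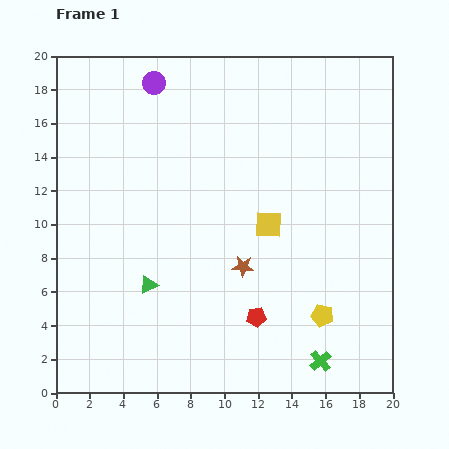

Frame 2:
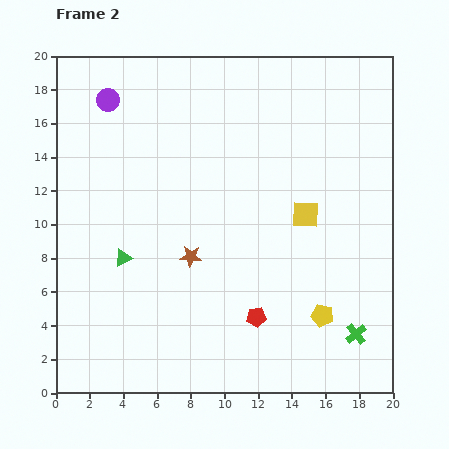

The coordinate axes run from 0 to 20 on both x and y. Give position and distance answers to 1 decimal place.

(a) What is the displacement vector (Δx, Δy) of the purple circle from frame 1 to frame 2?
(-2.7, -1.0)

The purple circle was at (5.8, 18.4) in frame 1 and (3.1, 17.4) in frame 2.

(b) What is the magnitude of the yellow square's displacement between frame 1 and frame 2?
2.3

The yellow square moved from (12.6, 10.0) to (14.8, 10.6), a distance of √(2.2² + 0.6²) ≈ 2.3.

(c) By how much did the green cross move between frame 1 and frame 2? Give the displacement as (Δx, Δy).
(2.1, 1.6)

The green cross was at (15.7, 1.9) in frame 1 and (17.8, 3.5) in frame 2.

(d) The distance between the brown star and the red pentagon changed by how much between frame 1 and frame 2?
+2.2

Distance in frame 1: 3.1. Distance in frame 2: 5.3.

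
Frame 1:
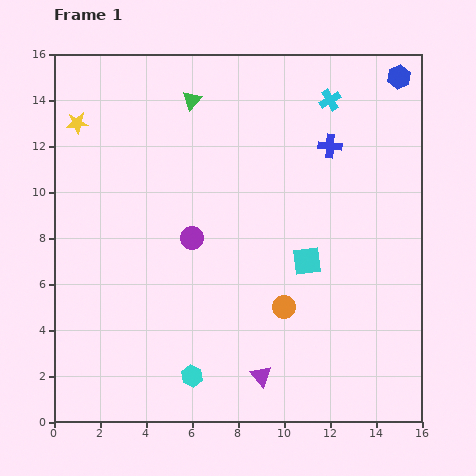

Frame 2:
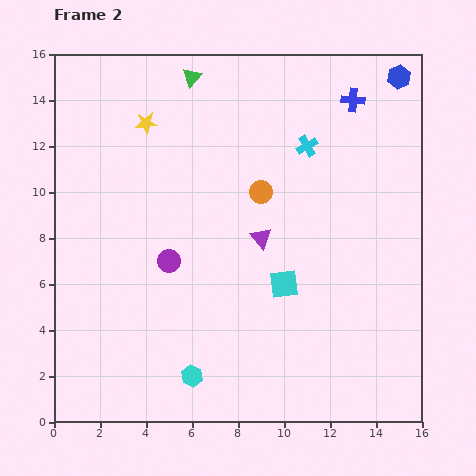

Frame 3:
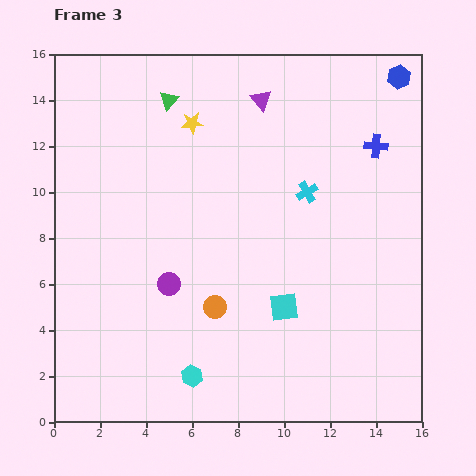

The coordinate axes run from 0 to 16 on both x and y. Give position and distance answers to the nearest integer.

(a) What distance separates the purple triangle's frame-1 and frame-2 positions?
6

The purple triangle moved from (9, 2) to (9, 8), a distance of √(0² + 6²) ≈ 6.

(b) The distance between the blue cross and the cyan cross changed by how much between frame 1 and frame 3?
+2

Distance in frame 1: 2. Distance in frame 3: 4.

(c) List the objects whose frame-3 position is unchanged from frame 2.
the blue hexagon, the cyan hexagon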